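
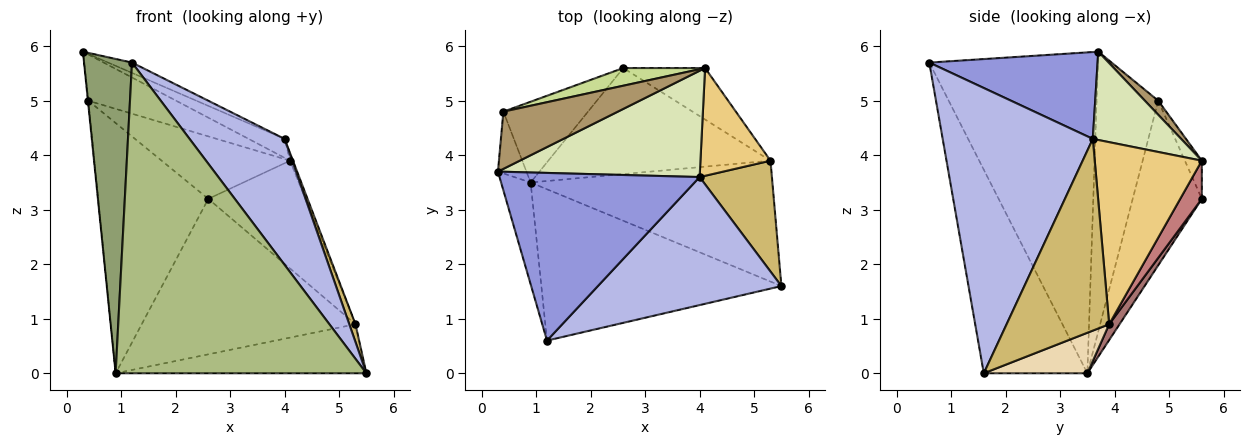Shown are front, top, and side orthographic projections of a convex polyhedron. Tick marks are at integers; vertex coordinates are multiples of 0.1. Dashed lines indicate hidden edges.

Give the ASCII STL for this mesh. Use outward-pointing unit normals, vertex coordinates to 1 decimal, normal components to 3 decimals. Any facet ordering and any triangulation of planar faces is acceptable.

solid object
 facet normal -0.995 0.007 -0.101
  outer loop
   vertex 0.4 4.8 5.0
   vertex 0.9 3.5 0.0
   vertex 0.3 3.7 5.9
  endloop
 endfacet
 facet normal -0.513 0.817 -0.264
  outer loop
   vertex 0.4 4.8 5.0
   vertex 2.6 5.6 3.2
   vertex 0.9 3.5 0.0
  endloop
 endfacet
 facet normal 0.398 0.056 0.916
  outer loop
   vertex 1.2 0.6 5.7
   vertex 4.0 3.6 4.3
   vertex 0.3 3.7 5.9
  endloop
 endfacet
 facet normal 0.742 -0.470 0.478
  outer loop
   vertex 1.2 0.6 5.7
   vertex 5.5 1.6 0.0
   vertex 4.0 3.6 4.3
  endloop
 endfacet
 facet normal -0.958 -0.272 -0.088
  outer loop
   vertex 1.2 0.6 5.7
   vertex 0.3 3.7 5.9
   vertex 0.9 3.5 0.0
  endloop
 endfacet
 facet normal -0.348 -0.843 -0.410
  outer loop
   vertex 1.2 0.6 5.7
   vertex 0.9 3.5 0.0
   vertex 5.5 1.6 0.0
  endloop
 endfacet
 facet normal -0.126 0.955 0.270
  outer loop
   vertex 4.1 5.6 3.9
   vertex 2.6 5.6 3.2
   vertex 0.4 4.8 5.0
  endloop
 endfacet
 facet normal 0.395 0.161 0.904
  outer loop
   vertex 4.1 5.6 3.9
   vertex 0.3 3.7 5.9
   vertex 4.0 3.6 4.3
  endloop
 endfacet
 facet normal 0.095 0.625 0.775
  outer loop
   vertex 4.1 5.6 3.9
   vertex 0.4 4.8 5.0
   vertex 0.3 3.7 5.9
  endloop
 endfacet
 facet normal 0.934 -0.057 0.352
  outer loop
   vertex 5.3 3.9 0.9
   vertex 4.0 3.6 4.3
   vertex 5.5 1.6 0.0
  endloop
 endfacet
 facet normal 0.933 0.025 0.359
  outer loop
   vertex 5.3 3.9 0.9
   vertex 4.1 5.6 3.9
   vertex 4.0 3.6 4.3
  endloop
 endfacet
 facet normal 0.153 0.372 -0.916
  outer loop
   vertex 5.3 3.9 0.9
   vertex 5.5 1.6 0.0
   vertex 0.9 3.5 0.0
  endloop
 endfacet
 facet normal 0.040 0.825 -0.563
  outer loop
   vertex 5.3 3.9 0.9
   vertex 0.9 3.5 0.0
   vertex 2.6 5.6 3.2
  endloop
 endfacet
 facet normal 0.197 0.885 -0.422
  outer loop
   vertex 5.3 3.9 0.9
   vertex 2.6 5.6 3.2
   vertex 4.1 5.6 3.9
  endloop
 endfacet
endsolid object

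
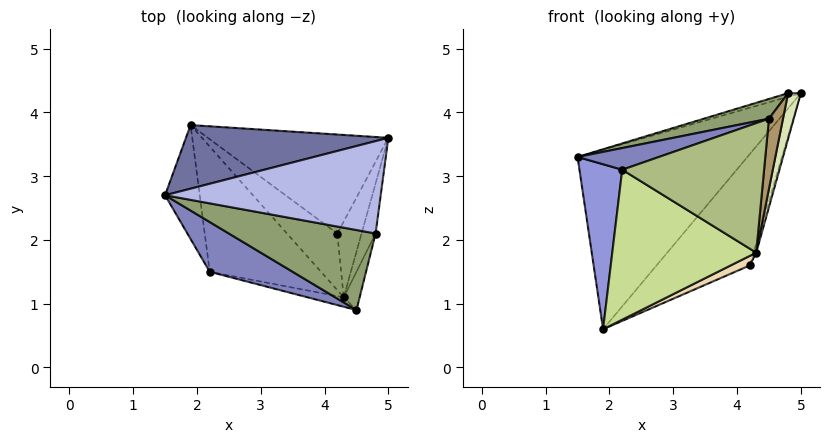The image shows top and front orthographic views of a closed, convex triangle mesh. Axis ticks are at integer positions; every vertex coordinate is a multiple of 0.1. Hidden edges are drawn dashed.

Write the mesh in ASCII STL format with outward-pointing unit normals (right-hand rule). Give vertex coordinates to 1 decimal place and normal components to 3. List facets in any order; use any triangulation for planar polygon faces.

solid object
 facet normal -0.320 0.893 0.316
  outer loop
   vertex 1.9 3.8 0.6
   vertex 1.5 2.7 3.3
   vertex 5.0 3.6 4.3
  endloop
 endfacet
 facet normal -0.390 -0.368 0.844
  outer loop
   vertex 2.2 1.5 3.1
   vertex 4.5 0.9 3.9
   vertex 1.5 2.7 3.3
  endloop
 endfacet
 facet normal -0.844 -0.441 -0.305
  outer loop
   vertex 2.2 1.5 3.1
   vertex 1.5 2.7 3.3
   vertex 1.9 3.8 0.6
  endloop
 endfacet
 facet normal -0.283 0.038 0.958
  outer loop
   vertex 4.8 2.1 4.3
   vertex 5.0 3.6 4.3
   vertex 1.5 2.7 3.3
  endloop
 endfacet
 facet normal -0.320 -0.227 0.920
  outer loop
   vertex 4.8 2.1 4.3
   vertex 1.5 2.7 3.3
   vertex 4.5 0.9 3.9
  endloop
 endfacet
 facet normal -0.229 -0.971 -0.071
  outer loop
   vertex 4.3 1.1 1.8
   vertex 4.5 0.9 3.9
   vertex 2.2 1.5 3.1
  endloop
 endfacet
 facet normal -0.477 -0.675 -0.563
  outer loop
   vertex 4.3 1.1 1.8
   vertex 2.2 1.5 3.1
   vertex 1.9 3.8 0.6
  endloop
 endfacet
 facet normal 0.981 -0.131 -0.144
  outer loop
   vertex 4.3 1.1 1.8
   vertex 5.0 3.6 4.3
   vertex 4.8 2.1 4.3
  endloop
 endfacet
 facet normal 0.972 -0.206 -0.112
  outer loop
   vertex 4.3 1.1 1.8
   vertex 4.8 2.1 4.3
   vertex 4.5 0.9 3.9
  endloop
 endfacet
 facet normal 0.644 0.572 -0.508
  outer loop
   vertex 4.2 2.1 1.6
   vertex 1.9 3.8 0.6
   vertex 5.0 3.6 4.3
  endloop
 endfacet
 facet normal 0.953 0.035 -0.302
  outer loop
   vertex 4.2 2.1 1.6
   vertex 5.0 3.6 4.3
   vertex 4.3 1.1 1.8
  endloop
 endfacet
 facet normal 0.292 -0.159 -0.943
  outer loop
   vertex 4.2 2.1 1.6
   vertex 4.3 1.1 1.8
   vertex 1.9 3.8 0.6
  endloop
 endfacet
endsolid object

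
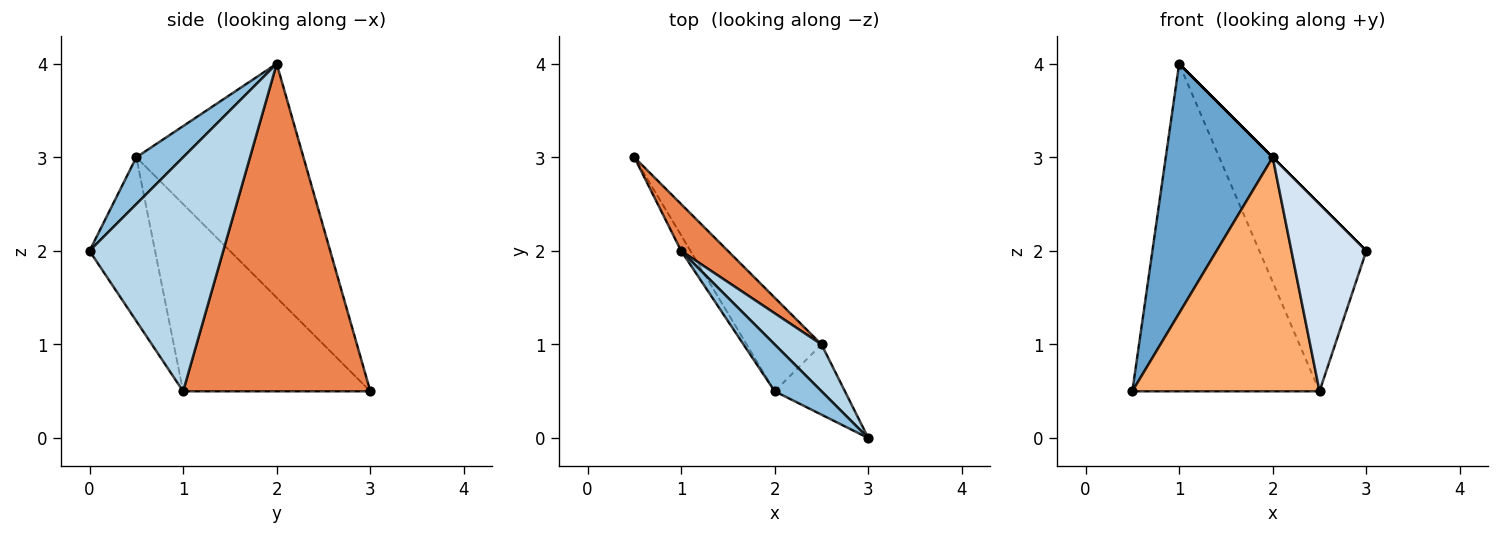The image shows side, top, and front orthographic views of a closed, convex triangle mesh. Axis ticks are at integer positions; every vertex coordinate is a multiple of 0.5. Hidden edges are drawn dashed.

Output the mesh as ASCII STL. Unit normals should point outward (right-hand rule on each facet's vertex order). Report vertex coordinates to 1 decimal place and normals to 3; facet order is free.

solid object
 facet normal -0.842 -0.539 -0.034
  outer loop
   vertex 2.0 0.5 3.0
   vertex 1.0 2.0 4.0
   vertex 0.5 3.0 0.5
  endloop
 endfacet
 facet normal 0.707 0.000 0.707
  outer loop
   vertex 2.0 0.5 3.0
   vertex 3.0 0.0 2.0
   vertex 1.0 2.0 4.0
  endloop
 endfacet
 facet normal 0.772 0.617 0.154
  outer loop
   vertex 2.5 1.0 0.5
   vertex 1.0 2.0 4.0
   vertex 3.0 0.0 2.0
  endloop
 endfacet
 facet normal -0.634 -0.724 -0.272
  outer loop
   vertex 2.5 1.0 0.5
   vertex 3.0 0.0 2.0
   vertex 2.0 0.5 3.0
  endloop
 endfacet
 facet normal 0.704 0.704 0.101
  outer loop
   vertex 2.5 1.0 0.5
   vertex 0.5 3.0 0.5
   vertex 1.0 2.0 4.0
  endloop
 endfacet
 facet normal -0.680 -0.680 -0.272
  outer loop
   vertex 2.5 1.0 0.5
   vertex 2.0 0.5 3.0
   vertex 0.5 3.0 0.5
  endloop
 endfacet
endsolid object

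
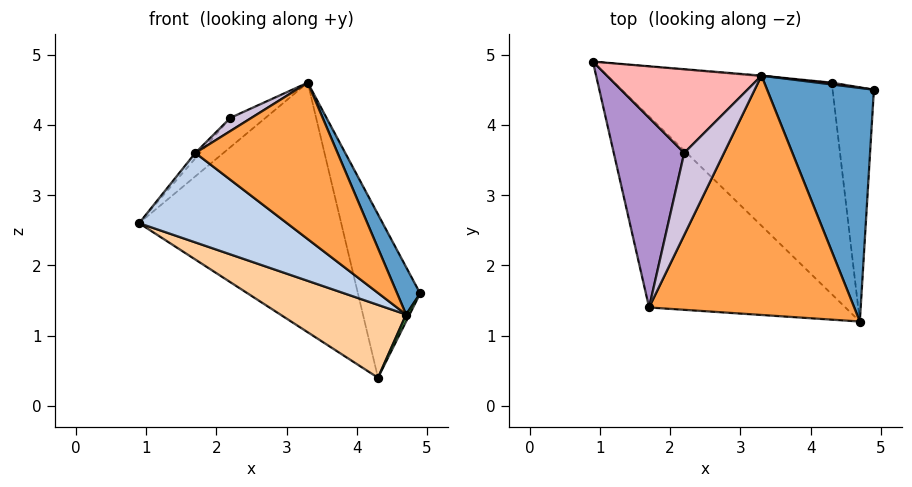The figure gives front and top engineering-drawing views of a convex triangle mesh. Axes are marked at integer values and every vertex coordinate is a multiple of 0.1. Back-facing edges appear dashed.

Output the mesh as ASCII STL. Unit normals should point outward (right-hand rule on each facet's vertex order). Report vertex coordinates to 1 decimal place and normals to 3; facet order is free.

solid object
 facet normal 0.876 -0.096 0.473
  outer loop
   vertex 3.3 4.7 4.6
   vertex 4.7 1.2 1.3
   vertex 4.9 4.5 1.6
  endloop
 endfacet
 facet normal -0.586 -0.344 -0.734
  outer loop
   vertex 1.7 1.4 3.6
   vertex 0.9 4.9 2.6
   vertex 4.7 1.2 1.3
  endloop
 endfacet
 facet normal 0.518 -0.468 0.716
  outer loop
   vertex 1.7 1.4 3.6
   vertex 4.7 1.2 1.3
   vertex 3.3 4.7 4.6
  endloop
 endfacet
 facet normal -0.539 -0.274 -0.796
  outer loop
   vertex 4.3 4.6 0.4
   vertex 4.7 1.2 1.3
   vertex 0.9 4.9 2.6
  endloop
 endfacet
 facet normal 0.894 -0.013 -0.448
  outer loop
   vertex 4.3 4.6 0.4
   vertex 4.9 4.5 1.6
   vertex 4.7 1.2 1.3
  endloop
 endfacet
 facet normal 0.086 0.996 -0.003
  outer loop
   vertex 4.3 4.6 0.4
   vertex 0.9 4.9 2.6
   vertex 3.3 4.7 4.6
  endloop
 endfacet
 facet normal 0.144 0.990 0.011
  outer loop
   vertex 4.3 4.6 0.4
   vertex 3.3 4.7 4.6
   vertex 4.9 4.5 1.6
  endloop
 endfacet
 facet normal -0.605 0.263 0.752
  outer loop
   vertex 2.2 3.6 4.1
   vertex 3.3 4.7 4.6
   vertex 0.9 4.9 2.6
  endloop
 endfacet
 facet normal -0.747 0.019 0.664
  outer loop
   vertex 2.2 3.6 4.1
   vertex 0.9 4.9 2.6
   vertex 1.7 1.4 3.6
  endloop
 endfacet
 facet normal -0.279 -0.152 0.948
  outer loop
   vertex 2.2 3.6 4.1
   vertex 1.7 1.4 3.6
   vertex 3.3 4.7 4.6
  endloop
 endfacet
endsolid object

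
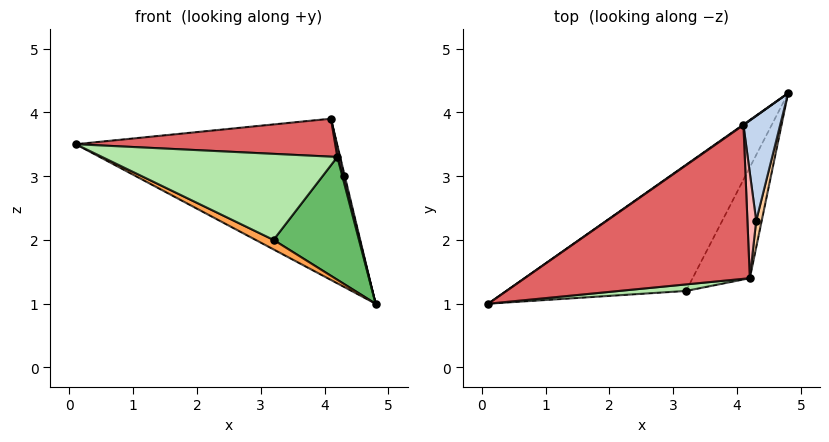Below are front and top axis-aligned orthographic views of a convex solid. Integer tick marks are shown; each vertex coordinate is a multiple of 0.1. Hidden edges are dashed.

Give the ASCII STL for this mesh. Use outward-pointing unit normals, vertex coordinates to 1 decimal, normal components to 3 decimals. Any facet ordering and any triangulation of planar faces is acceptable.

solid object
 facet normal -0.574 0.819 0.003
  outer loop
   vertex 4.1 3.8 3.9
   vertex 4.8 4.3 1.0
   vertex 0.1 1.0 3.5
  endloop
 endfacet
 facet normal 0.972 -0.010 0.233
  outer loop
   vertex 4.3 2.3 3.0
   vertex 4.8 4.3 1.0
   vertex 4.1 3.8 3.9
  endloop
 endfacet
 facet normal -0.431 -0.068 -0.900
  outer loop
   vertex 3.2 1.2 2.0
   vertex 0.1 1.0 3.5
   vertex 4.8 4.3 1.0
  endloop
 endfacet
 facet normal 0.978 -0.041 0.204
  outer loop
   vertex 4.2 1.4 3.3
   vertex 4.8 4.3 1.0
   vertex 4.3 2.3 3.0
  endloop
 endfacet
 facet normal 0.714 -0.520 -0.469
  outer loop
   vertex 4.2 1.4 3.3
   vertex 3.2 1.2 2.0
   vertex 4.8 4.3 1.0
  endloop
 endfacet
 facet normal 0.100 -0.992 0.075
  outer loop
   vertex 4.2 1.4 3.3
   vertex 0.1 1.0 3.5
   vertex 3.2 1.2 2.0
  endloop
 endfacet
 facet normal 0.071 -0.239 0.968
  outer loop
   vertex 4.2 1.4 3.3
   vertex 4.1 3.8 3.9
   vertex 0.1 1.0 3.5
  endloop
 endfacet
 facet normal 0.967 -0.023 0.253
  outer loop
   vertex 4.2 1.4 3.3
   vertex 4.3 2.3 3.0
   vertex 4.1 3.8 3.9
  endloop
 endfacet
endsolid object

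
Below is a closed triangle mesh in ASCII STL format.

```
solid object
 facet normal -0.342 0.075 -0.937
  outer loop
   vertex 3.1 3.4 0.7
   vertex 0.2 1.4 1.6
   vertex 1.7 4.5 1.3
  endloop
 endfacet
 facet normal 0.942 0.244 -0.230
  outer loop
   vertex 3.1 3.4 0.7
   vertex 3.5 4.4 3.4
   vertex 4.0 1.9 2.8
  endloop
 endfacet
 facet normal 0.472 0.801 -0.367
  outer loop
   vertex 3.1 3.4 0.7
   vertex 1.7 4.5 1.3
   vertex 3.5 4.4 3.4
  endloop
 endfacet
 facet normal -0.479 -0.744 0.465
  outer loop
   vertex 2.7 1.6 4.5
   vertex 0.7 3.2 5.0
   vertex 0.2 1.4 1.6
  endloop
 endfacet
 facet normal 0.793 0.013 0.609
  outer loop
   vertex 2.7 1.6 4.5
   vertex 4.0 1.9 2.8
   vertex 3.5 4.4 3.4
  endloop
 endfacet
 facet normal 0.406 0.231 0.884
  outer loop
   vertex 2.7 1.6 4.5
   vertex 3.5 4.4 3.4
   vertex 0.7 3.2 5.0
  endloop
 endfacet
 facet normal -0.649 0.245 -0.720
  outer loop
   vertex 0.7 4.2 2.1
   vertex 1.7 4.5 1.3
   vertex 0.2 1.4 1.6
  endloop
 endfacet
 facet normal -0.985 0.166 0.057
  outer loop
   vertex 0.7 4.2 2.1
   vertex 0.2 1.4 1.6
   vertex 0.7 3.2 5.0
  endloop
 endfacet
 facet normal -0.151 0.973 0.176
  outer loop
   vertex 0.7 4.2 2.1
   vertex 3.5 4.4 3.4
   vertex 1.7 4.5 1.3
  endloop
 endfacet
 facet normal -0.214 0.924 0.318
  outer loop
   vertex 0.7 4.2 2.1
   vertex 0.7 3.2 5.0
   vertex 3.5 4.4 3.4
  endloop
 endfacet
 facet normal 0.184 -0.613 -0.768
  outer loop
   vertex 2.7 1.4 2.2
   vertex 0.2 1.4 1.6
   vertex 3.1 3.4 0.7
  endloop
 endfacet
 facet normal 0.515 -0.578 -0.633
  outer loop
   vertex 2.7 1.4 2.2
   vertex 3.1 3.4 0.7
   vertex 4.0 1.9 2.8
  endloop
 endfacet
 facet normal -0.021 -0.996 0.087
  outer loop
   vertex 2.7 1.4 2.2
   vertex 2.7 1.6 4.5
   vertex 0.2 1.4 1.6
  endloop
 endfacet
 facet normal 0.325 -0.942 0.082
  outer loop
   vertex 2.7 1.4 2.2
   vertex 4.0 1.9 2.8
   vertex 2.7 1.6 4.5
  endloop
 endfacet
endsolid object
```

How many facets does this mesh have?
14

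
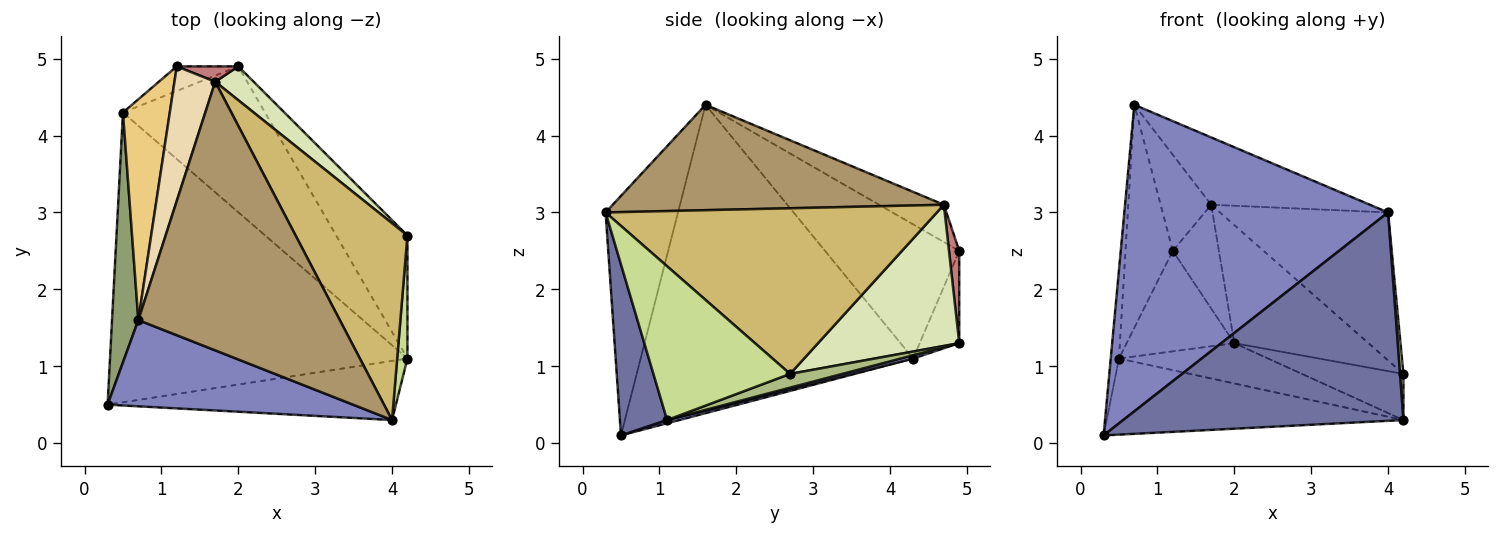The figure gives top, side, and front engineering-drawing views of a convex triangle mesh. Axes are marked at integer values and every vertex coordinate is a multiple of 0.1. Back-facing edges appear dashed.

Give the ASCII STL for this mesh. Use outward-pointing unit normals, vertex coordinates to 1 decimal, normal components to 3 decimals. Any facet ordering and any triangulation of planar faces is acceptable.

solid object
 facet normal 0.160 -0.950 -0.270
  outer loop
   vertex 4.0 0.3 3.0
   vertex 0.3 0.5 0.1
   vertex 4.2 1.1 0.3
  endloop
 endfacet
 facet normal -0.256 -0.931 0.262
  outer loop
   vertex 4.0 0.3 3.0
   vertex 0.7 1.6 4.4
   vertex 0.3 0.5 0.1
  endloop
 endfacet
 facet normal 0.011 0.254 -0.967
  outer loop
   vertex 0.5 4.3 1.1
   vertex 4.2 1.1 0.3
   vertex 0.3 0.5 0.1
  endloop
 endfacet
 facet normal 0.022 0.266 -0.964
  outer loop
   vertex 0.5 4.3 1.1
   vertex 2.0 4.9 1.3
   vertex 4.2 1.1 0.3
  endloop
 endfacet
 facet normal -0.996 0.030 0.085
  outer loop
   vertex 0.5 4.3 1.1
   vertex 0.3 0.5 0.1
   vertex 0.7 1.6 4.4
  endloop
 endfacet
 facet normal 0.178 0.346 -0.921
  outer loop
   vertex 4.2 2.7 0.9
   vertex 4.2 1.1 0.3
   vertex 2.0 4.9 1.3
  endloop
 endfacet
 facet normal 0.997 -0.025 0.066
  outer loop
   vertex 4.2 2.7 0.9
   vertex 4.0 0.3 3.0
   vertex 4.2 1.1 0.3
  endloop
 endfacet
 facet normal 0.711 0.676 0.194
  outer loop
   vertex 1.7 4.7 3.1
   vertex 4.2 2.7 0.9
   vertex 2.0 4.9 1.3
  endloop
 endfacet
 facet normal 0.452 0.217 0.865
  outer loop
   vertex 1.7 4.7 3.1
   vertex 0.7 1.6 4.4
   vertex 4.0 0.3 3.0
  endloop
 endfacet
 facet normal 0.764 0.388 0.516
  outer loop
   vertex 1.7 4.7 3.1
   vertex 4.0 0.3 3.0
   vertex 4.2 2.7 0.9
  endloop
 endfacet
 facet normal -0.896 0.316 0.313
  outer loop
   vertex 1.2 4.9 2.5
   vertex 0.5 4.3 1.1
   vertex 0.7 1.6 4.4
  endloop
 endfacet
 facet normal -0.597 0.466 0.653
  outer loop
   vertex 1.2 4.9 2.5
   vertex 0.7 1.6 4.4
   vertex 1.7 4.7 3.1
  endloop
 endfacet
 facet normal -0.336 0.915 -0.224
  outer loop
   vertex 1.2 4.9 2.5
   vertex 2.0 4.9 1.3
   vertex 0.5 4.3 1.1
  endloop
 endfacet
 facet normal 0.215 0.966 0.143
  outer loop
   vertex 1.2 4.9 2.5
   vertex 1.7 4.7 3.1
   vertex 2.0 4.9 1.3
  endloop
 endfacet
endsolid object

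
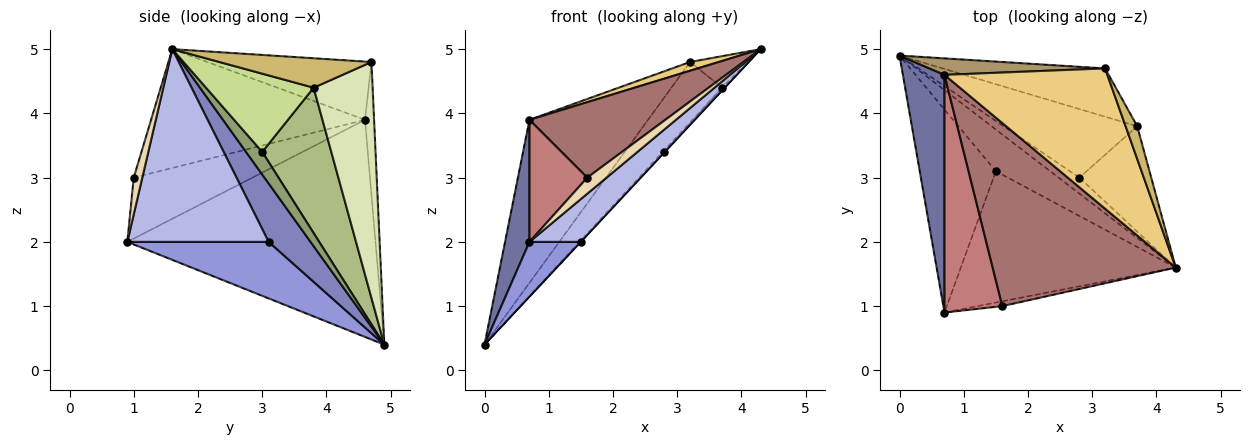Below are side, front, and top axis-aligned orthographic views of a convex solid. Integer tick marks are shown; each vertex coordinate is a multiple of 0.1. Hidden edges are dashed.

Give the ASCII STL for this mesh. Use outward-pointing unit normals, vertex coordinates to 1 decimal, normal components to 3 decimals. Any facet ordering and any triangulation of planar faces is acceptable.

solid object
 facet normal -0.978 -0.096 0.187
  outer loop
   vertex 0.7 4.6 3.9
   vertex 0.0 4.9 0.4
   vertex 0.7 0.9 2.0
  endloop
 endfacet
 facet normal 0.732 0.005 -0.681
  outer loop
   vertex 1.5 3.1 2.0
   vertex 0.0 4.9 0.4
   vertex 4.3 1.6 5.0
  endloop
 endfacet
 facet normal 0.583 -0.212 -0.785
  outer loop
   vertex 1.5 3.1 2.0
   vertex 0.7 0.9 2.0
   vertex 0.0 4.9 0.4
  endloop
 endfacet
 facet normal 0.649 -0.236 -0.723
  outer loop
   vertex 1.5 3.1 2.0
   vertex 4.3 1.6 5.0
   vertex 0.7 0.9 2.0
  endloop
 endfacet
 facet normal 0.735 0.013 -0.678
  outer loop
   vertex 2.8 3.0 3.4
   vertex 4.3 1.6 5.0
   vertex 0.0 4.9 0.4
  endloop
 endfacet
 facet normal 0.736 0.017 -0.676
  outer loop
   vertex 2.8 3.0 3.4
   vertex 0.0 4.9 0.4
   vertex 3.7 3.8 4.4
  endloop
 endfacet
 facet normal 0.737 0.016 -0.676
  outer loop
   vertex 2.8 3.0 3.4
   vertex 3.7 3.8 4.4
   vertex 4.3 1.6 5.0
  endloop
 endfacet
 facet normal 0.672 0.579 -0.462
  outer loop
   vertex 3.2 4.7 4.8
   vertex 3.7 3.8 4.4
   vertex 0.0 4.9 0.4
  endloop
 endfacet
 facet normal -0.076 0.992 0.100
  outer loop
   vertex 3.2 4.7 4.8
   vertex 0.0 4.9 0.4
   vertex 0.7 4.6 3.9
  endloop
 endfacet
 facet normal 0.877 0.334 0.346
  outer loop
   vertex 3.2 4.7 4.8
   vertex 4.3 1.6 5.0
   vertex 3.7 3.8 4.4
  endloop
 endfacet
 facet normal -0.336 -0.059 0.940
  outer loop
   vertex 3.2 4.7 4.8
   vertex 0.7 4.6 3.9
   vertex 4.3 1.6 5.0
  endloop
 endfacet
 facet normal 0.392 -0.881 -0.264
  outer loop
   vertex 1.6 1.0 3.0
   vertex 0.7 0.9 2.0
   vertex 4.3 1.6 5.0
  endloop
 endfacet
 facet normal -0.515 -0.327 0.793
  outer loop
   vertex 1.6 1.0 3.0
   vertex 4.3 1.6 5.0
   vertex 0.7 4.6 3.9
  endloop
 endfacet
 facet normal -0.684 -0.333 0.649
  outer loop
   vertex 1.6 1.0 3.0
   vertex 0.7 4.6 3.9
   vertex 0.7 0.9 2.0
  endloop
 endfacet
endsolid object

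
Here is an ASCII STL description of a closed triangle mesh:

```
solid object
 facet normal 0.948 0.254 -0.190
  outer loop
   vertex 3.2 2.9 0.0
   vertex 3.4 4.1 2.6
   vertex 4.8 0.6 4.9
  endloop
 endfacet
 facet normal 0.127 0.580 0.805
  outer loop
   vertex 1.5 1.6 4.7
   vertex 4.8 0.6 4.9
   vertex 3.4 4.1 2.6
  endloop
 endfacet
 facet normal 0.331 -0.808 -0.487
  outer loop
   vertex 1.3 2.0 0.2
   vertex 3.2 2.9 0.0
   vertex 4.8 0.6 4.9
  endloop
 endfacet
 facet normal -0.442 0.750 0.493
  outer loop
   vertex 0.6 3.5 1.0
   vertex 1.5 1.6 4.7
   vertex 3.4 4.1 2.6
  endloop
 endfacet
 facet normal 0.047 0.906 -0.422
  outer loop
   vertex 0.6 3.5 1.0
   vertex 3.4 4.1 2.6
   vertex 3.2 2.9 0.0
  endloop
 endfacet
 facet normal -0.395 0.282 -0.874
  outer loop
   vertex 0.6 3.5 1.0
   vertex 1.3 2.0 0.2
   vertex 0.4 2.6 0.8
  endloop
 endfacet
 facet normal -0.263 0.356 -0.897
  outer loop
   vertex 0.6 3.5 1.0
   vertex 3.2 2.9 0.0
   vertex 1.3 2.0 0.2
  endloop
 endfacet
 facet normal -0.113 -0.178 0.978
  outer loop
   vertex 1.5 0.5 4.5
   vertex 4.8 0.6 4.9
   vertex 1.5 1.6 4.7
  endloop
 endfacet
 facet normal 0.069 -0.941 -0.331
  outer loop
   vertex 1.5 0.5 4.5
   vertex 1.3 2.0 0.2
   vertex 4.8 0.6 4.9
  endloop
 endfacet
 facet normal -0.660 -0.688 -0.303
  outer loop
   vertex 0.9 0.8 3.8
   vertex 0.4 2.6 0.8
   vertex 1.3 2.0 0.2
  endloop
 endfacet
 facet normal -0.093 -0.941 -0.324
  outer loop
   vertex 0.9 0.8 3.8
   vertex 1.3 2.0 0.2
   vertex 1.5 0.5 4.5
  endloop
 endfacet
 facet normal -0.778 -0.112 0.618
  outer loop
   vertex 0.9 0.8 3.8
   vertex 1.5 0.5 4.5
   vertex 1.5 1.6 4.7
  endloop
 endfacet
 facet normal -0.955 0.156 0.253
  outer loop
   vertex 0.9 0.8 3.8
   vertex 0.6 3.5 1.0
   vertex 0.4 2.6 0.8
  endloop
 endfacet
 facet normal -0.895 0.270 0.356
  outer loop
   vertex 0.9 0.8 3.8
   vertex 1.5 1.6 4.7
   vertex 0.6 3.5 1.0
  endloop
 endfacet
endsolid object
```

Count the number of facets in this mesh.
14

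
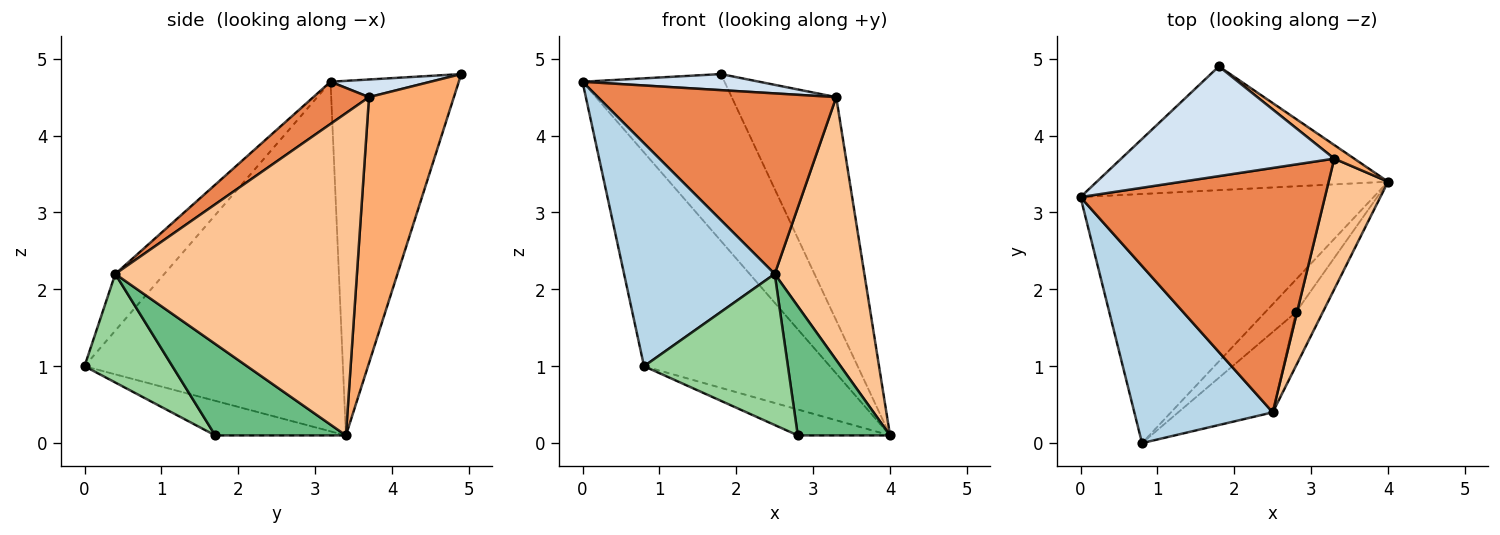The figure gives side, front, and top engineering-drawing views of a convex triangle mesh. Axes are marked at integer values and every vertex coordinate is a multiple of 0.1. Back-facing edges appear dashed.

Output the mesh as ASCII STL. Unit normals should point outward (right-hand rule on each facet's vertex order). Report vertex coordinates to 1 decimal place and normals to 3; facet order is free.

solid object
 facet normal -0.671 0.483 -0.563
  outer loop
   vertex 0.8 0.0 1.0
   vertex 0.0 3.2 4.7
   vertex 4.0 3.4 0.1
  endloop
 endfacet
 facet normal -0.587 0.650 -0.482
  outer loop
   vertex 1.8 4.9 4.8
   vertex 4.0 3.4 0.1
   vertex 0.0 3.2 4.7
  endloop
 endfacet
 facet normal -0.247 -0.759 0.603
  outer loop
   vertex 2.5 0.4 2.2
   vertex 0.0 3.2 4.7
   vertex 0.8 0.0 1.0
  endloop
 endfacet
 facet normal 0.082 -0.144 0.986
  outer loop
   vertex 3.3 3.7 4.5
   vertex 1.8 4.9 4.8
   vertex 0.0 3.2 4.7
  endloop
 endfacet
 facet normal 0.137 -0.589 0.797
  outer loop
   vertex 3.3 3.7 4.5
   vertex 0.0 3.2 4.7
   vertex 2.5 0.4 2.2
  endloop
 endfacet
 facet normal 0.630 0.775 0.047
  outer loop
   vertex 3.3 3.7 4.5
   vertex 4.0 3.4 0.1
   vertex 1.8 4.9 4.8
  endloop
 endfacet
 facet normal 0.924 -0.343 0.170
  outer loop
   vertex 3.3 3.7 4.5
   vertex 2.5 0.4 2.2
   vertex 4.0 3.4 0.1
  endloop
 endfacet
 facet normal -0.661 0.467 -0.588
  outer loop
   vertex 2.8 1.7 0.1
   vertex 0.8 0.0 1.0
   vertex 4.0 3.4 0.1
  endloop
 endfacet
 facet normal 0.794 -0.561 -0.234
  outer loop
   vertex 2.8 1.7 0.1
   vertex 4.0 3.4 0.1
   vertex 2.5 0.4 2.2
  endloop
 endfacet
 facet normal 0.475 -0.777 -0.413
  outer loop
   vertex 2.8 1.7 0.1
   vertex 2.5 0.4 2.2
   vertex 0.8 0.0 1.0
  endloop
 endfacet
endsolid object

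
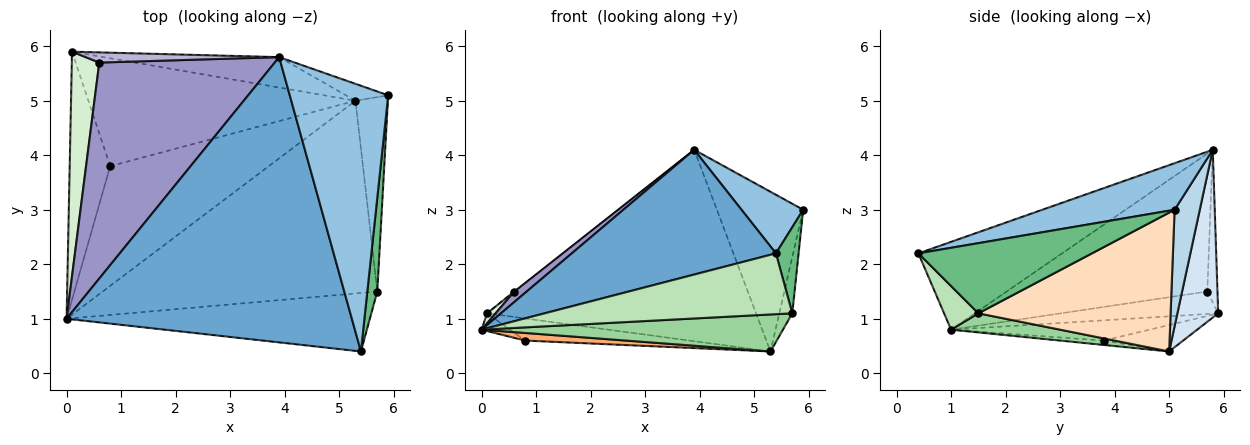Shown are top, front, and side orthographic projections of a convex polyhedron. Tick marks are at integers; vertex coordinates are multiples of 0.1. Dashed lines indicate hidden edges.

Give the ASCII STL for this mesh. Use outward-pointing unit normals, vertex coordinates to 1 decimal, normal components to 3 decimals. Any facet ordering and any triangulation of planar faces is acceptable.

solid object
 facet normal -0.271 -0.386 0.882
  outer loop
   vertex 3.9 5.8 4.1
   vertex 0.0 1.0 0.8
   vertex 5.4 0.4 2.2
  endloop
 endfacet
 facet normal 0.419 -0.196 0.887
  outer loop
   vertex 3.9 5.8 4.1
   vertex 5.4 0.4 2.2
   vertex 5.9 5.1 3.0
  endloop
 endfacet
 facet normal 0.279 0.955 -0.101
  outer loop
   vertex 3.9 5.8 4.1
   vertex 5.9 5.1 3.0
   vertex 5.3 5.0 0.4
  endloop
 endfacet
 facet normal 0.148 0.977 -0.155
  outer loop
   vertex 3.9 5.8 4.1
   vertex 5.3 5.0 0.4
   vertex 0.1 5.9 1.1
  endloop
 endfacet
 facet normal -0.446 0.064 -0.893
  outer loop
   vertex 0.8 3.8 0.6
   vertex 0.0 1.0 0.8
   vertex 0.1 5.9 1.1
  endloop
 endfacet
 facet normal -0.027 -0.063 -0.998
  outer loop
   vertex 0.8 3.8 0.6
   vertex 5.3 5.0 0.4
   vertex 0.0 1.0 0.8
  endloop
 endfacet
 facet normal -0.097 0.200 -0.975
  outer loop
   vertex 0.8 3.8 0.6
   vertex 0.1 5.9 1.1
   vertex 5.3 5.0 0.4
  endloop
 endfacet
 facet normal 0.972 0.066 -0.227
  outer loop
   vertex 5.7 1.5 1.1
   vertex 5.3 5.0 0.4
   vertex 5.9 5.1 3.0
  endloop
 endfacet
 facet normal 0.982 -0.128 0.140
  outer loop
   vertex 5.7 1.5 1.1
   vertex 5.9 5.1 3.0
   vertex 5.4 0.4 2.2
  endloop
 endfacet
 facet normal 0.068 -0.188 -0.980
  outer loop
   vertex 5.7 1.5 1.1
   vertex 0.0 1.0 0.8
   vertex 5.3 5.0 0.4
  endloop
 endfacet
 facet normal 0.099 -0.717 -0.690
  outer loop
   vertex 5.7 1.5 1.1
   vertex 5.4 0.4 2.2
   vertex 0.0 1.0 0.8
  endloop
 endfacet
 facet normal -0.633 -0.034 0.774
  outer loop
   vertex 0.6 5.7 1.5
   vertex 0.1 5.9 1.1
   vertex 0.0 1.0 0.8
  endloop
 endfacet
 facet normal -0.618 -0.038 0.785
  outer loop
   vertex 0.6 5.7 1.5
   vertex 0.0 1.0 0.8
   vertex 3.9 5.8 4.1
  endloop
 endfacet
 facet normal -0.619 0.022 0.785
  outer loop
   vertex 0.6 5.7 1.5
   vertex 3.9 5.8 4.1
   vertex 0.1 5.9 1.1
  endloop
 endfacet
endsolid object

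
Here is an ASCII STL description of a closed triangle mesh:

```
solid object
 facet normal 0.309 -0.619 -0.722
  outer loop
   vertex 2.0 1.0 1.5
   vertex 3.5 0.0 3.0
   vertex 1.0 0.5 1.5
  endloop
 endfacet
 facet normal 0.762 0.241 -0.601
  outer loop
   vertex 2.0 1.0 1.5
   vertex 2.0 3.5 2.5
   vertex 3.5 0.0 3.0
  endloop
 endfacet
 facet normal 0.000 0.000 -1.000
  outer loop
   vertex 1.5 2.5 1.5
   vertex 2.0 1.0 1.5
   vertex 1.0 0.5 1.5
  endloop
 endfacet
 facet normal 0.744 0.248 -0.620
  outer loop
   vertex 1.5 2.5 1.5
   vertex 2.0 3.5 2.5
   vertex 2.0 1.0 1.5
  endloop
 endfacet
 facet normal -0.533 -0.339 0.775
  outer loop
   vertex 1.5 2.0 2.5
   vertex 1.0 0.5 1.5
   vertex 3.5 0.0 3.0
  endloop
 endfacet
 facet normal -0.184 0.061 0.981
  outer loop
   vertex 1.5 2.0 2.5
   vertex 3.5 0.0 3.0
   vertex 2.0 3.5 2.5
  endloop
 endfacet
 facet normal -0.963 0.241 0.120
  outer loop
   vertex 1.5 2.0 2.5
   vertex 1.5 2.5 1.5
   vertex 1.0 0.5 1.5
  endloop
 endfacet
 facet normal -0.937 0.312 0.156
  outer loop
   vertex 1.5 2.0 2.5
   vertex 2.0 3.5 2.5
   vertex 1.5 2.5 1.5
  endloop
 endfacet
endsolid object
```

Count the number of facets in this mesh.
8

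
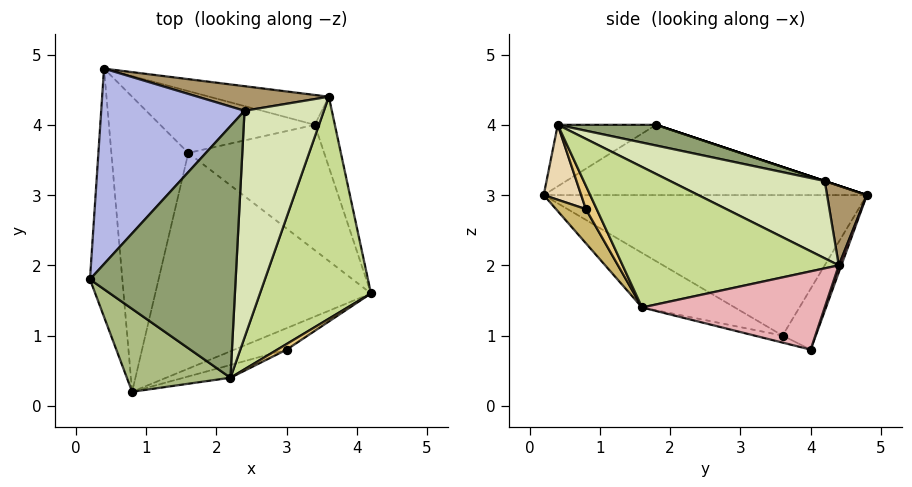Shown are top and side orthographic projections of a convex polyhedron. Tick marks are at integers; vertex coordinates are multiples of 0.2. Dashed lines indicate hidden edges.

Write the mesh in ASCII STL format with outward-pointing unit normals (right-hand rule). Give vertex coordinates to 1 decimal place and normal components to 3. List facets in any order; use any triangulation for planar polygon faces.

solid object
 facet normal -0.905 -0.079 -0.417
  outer loop
   vertex 0.8 0.2 3.0
   vertex 0.2 1.8 4.0
   vertex 0.4 4.8 3.0
  endloop
 endfacet
 facet normal -0.218 -0.456 -0.863
  outer loop
   vertex 1.6 3.6 1.0
   vertex 4.2 1.6 1.4
   vertex 0.8 0.2 3.0
  endloop
 endfacet
 facet normal -0.874 -0.076 -0.479
  outer loop
   vertex 1.6 3.6 1.0
   vertex 0.8 0.2 3.0
   vertex 0.4 4.8 3.0
  endloop
 endfacet
 facet normal 0.000 0.316 0.949
  outer loop
   vertex 2.4 4.2 3.2
   vertex 0.4 4.8 3.0
   vertex 0.2 1.8 4.0
  endloop
 endfacet
 facet normal 0.138 0.197 0.971
  outer loop
   vertex 2.2 0.4 4.0
   vertex 2.4 4.2 3.2
   vertex 0.2 1.8 4.0
  endloop
 endfacet
 facet normal -0.412 -0.589 0.695
  outer loop
   vertex 2.2 0.4 4.0
   vertex 0.2 1.8 4.0
   vertex 0.8 0.2 3.0
  endloop
 endfacet
 facet normal 0.784 0.035 0.620
  outer loop
   vertex 3.6 4.4 2.0
   vertex 2.2 0.4 4.0
   vertex 4.2 1.6 1.4
  endloop
 endfacet
 facet normal 0.693 0.113 0.712
  outer loop
   vertex 3.6 4.4 2.0
   vertex 2.4 4.2 3.2
   vertex 2.2 0.4 4.0
  endloop
 endfacet
 facet normal 0.231 0.896 0.380
  outer loop
   vertex 3.6 4.4 2.0
   vertex 0.4 4.8 3.0
   vertex 2.4 4.2 3.2
  endloop
 endfacet
 facet normal 0.219 -0.916 -0.335
  outer loop
   vertex 3.0 0.8 2.8
   vertex 0.8 0.2 3.0
   vertex 4.2 1.6 1.4
  endloop
 endfacet
 facet normal 0.745 -0.596 0.298
  outer loop
   vertex 3.0 0.8 2.8
   vertex 4.2 1.6 1.4
   vertex 2.2 0.4 4.0
  endloop
 endfacet
 facet normal 0.247 -0.957 -0.154
  outer loop
   vertex 3.0 0.8 2.8
   vertex 2.2 0.4 4.0
   vertex 0.8 0.2 3.0
  endloop
 endfacet
 facet normal -0.236 0.764 -0.600
  outer loop
   vertex 3.4 4.0 0.8
   vertex 1.6 3.6 1.0
   vertex 0.4 4.8 3.0
  endloop
 endfacet
 facet normal 0.019 0.948 -0.319
  outer loop
   vertex 3.4 4.0 0.8
   vertex 0.4 4.8 3.0
   vertex 3.6 4.4 2.0
  endloop
 endfacet
 facet normal -0.050 -0.258 -0.965
  outer loop
   vertex 3.4 4.0 0.8
   vertex 4.2 1.6 1.4
   vertex 1.6 3.6 1.0
  endloop
 endfacet
 facet normal 0.937 0.252 -0.240
  outer loop
   vertex 3.4 4.0 0.8
   vertex 3.6 4.4 2.0
   vertex 4.2 1.6 1.4
  endloop
 endfacet
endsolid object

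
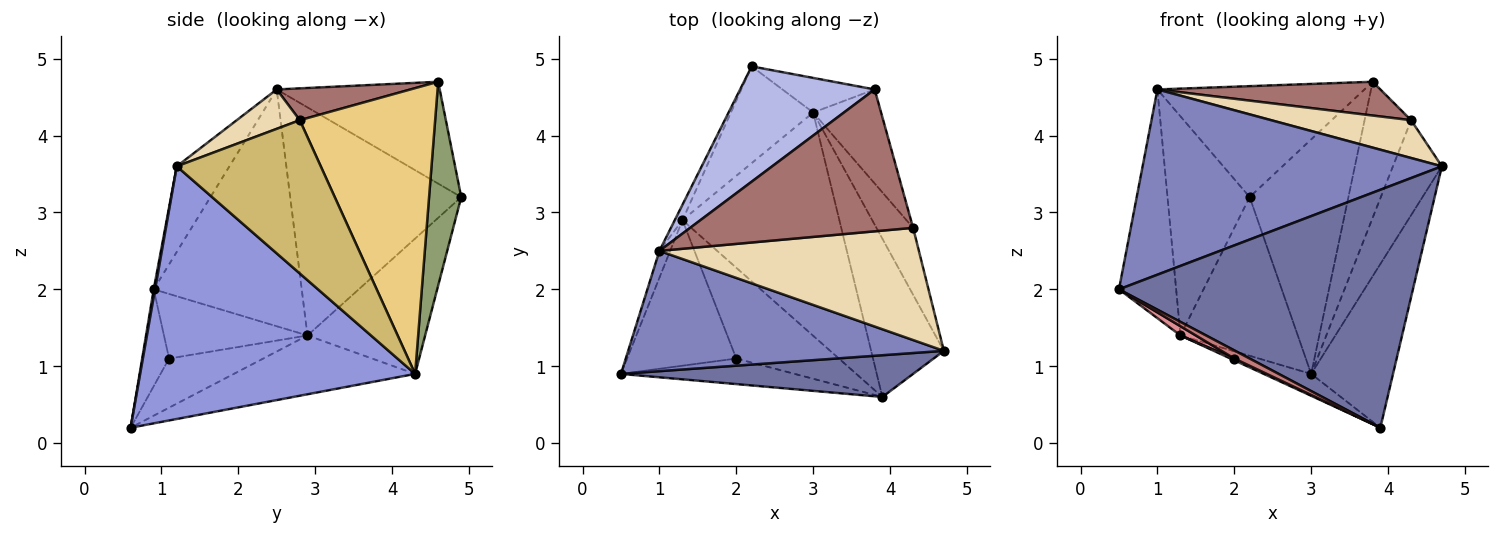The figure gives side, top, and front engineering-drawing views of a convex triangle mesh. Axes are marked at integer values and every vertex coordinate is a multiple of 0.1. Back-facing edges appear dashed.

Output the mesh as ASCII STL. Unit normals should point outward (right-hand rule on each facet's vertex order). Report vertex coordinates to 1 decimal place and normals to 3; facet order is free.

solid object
 facet normal 0.005 -0.985 0.173
  outer loop
   vertex 3.9 0.6 0.2
   vertex 4.7 1.2 3.6
   vertex 0.5 0.9 2.0
  endloop
 endfacet
 facet normal -0.146 -0.830 0.539
  outer loop
   vertex 1.0 2.5 4.6
   vertex 0.5 0.9 2.0
   vertex 4.7 1.2 3.6
  endloop
 endfacet
 facet normal 0.924 0.275 -0.266
  outer loop
   vertex 3.0 4.3 0.9
   vertex 4.7 1.2 3.6
   vertex 3.9 0.6 0.2
  endloop
 endfacet
 facet normal -0.479 0.609 0.633
  outer loop
   vertex 3.8 4.6 4.7
   vertex 2.2 4.9 3.2
   vertex 1.0 2.5 4.6
  endloop
 endfacet
 facet normal 0.307 0.942 -0.139
  outer loop
   vertex 3.8 4.6 4.7
   vertex 3.0 4.3 0.9
   vertex 2.2 4.9 3.2
  endloop
 endfacet
 facet normal -0.350 0.091 -0.932
  outer loop
   vertex 1.3 2.9 1.4
   vertex 3.0 4.3 0.9
   vertex 3.9 0.6 0.2
  endloop
 endfacet
 facet normal -0.650 0.649 -0.395
  outer loop
   vertex 1.3 2.9 1.4
   vertex 2.2 4.9 3.2
   vertex 3.0 4.3 0.9
  endloop
 endfacet
 facet normal -0.932 0.360 -0.042
  outer loop
   vertex 1.3 2.9 1.4
   vertex 0.5 0.9 2.0
   vertex 1.0 2.5 4.6
  endloop
 endfacet
 facet normal -0.901 0.433 -0.030
  outer loop
   vertex 1.3 2.9 1.4
   vertex 1.0 2.5 4.6
   vertex 2.2 4.9 3.2
  endloop
 endfacet
 facet normal 0.923 0.314 -0.221
  outer loop
   vertex 4.3 2.8 4.2
   vertex 4.7 1.2 3.6
   vertex 3.0 4.3 0.9
  endloop
 endfacet
 facet normal 0.923 0.317 -0.219
  outer loop
   vertex 4.3 2.8 4.2
   vertex 3.0 4.3 0.9
   vertex 3.8 4.6 4.7
  endloop
 endfacet
 facet normal 0.142 -0.316 0.938
  outer loop
   vertex 4.3 2.8 4.2
   vertex 1.0 2.5 4.6
   vertex 4.7 1.2 3.6
  endloop
 endfacet
 facet normal 0.138 -0.229 0.964
  outer loop
   vertex 4.3 2.8 4.2
   vertex 3.8 4.6 4.7
   vertex 1.0 2.5 4.6
  endloop
 endfacet
 facet normal -0.469 -0.268 -0.841
  outer loop
   vertex 2.0 1.1 1.1
   vertex 3.9 0.6 0.2
   vertex 0.5 0.9 2.0
  endloop
 endfacet
 facet normal -0.508 -0.054 -0.859
  outer loop
   vertex 2.0 1.1 1.1
   vertex 0.5 0.9 2.0
   vertex 1.3 2.9 1.4
  endloop
 endfacet
 facet normal -0.432 -0.018 -0.902
  outer loop
   vertex 2.0 1.1 1.1
   vertex 1.3 2.9 1.4
   vertex 3.9 0.6 0.2
  endloop
 endfacet
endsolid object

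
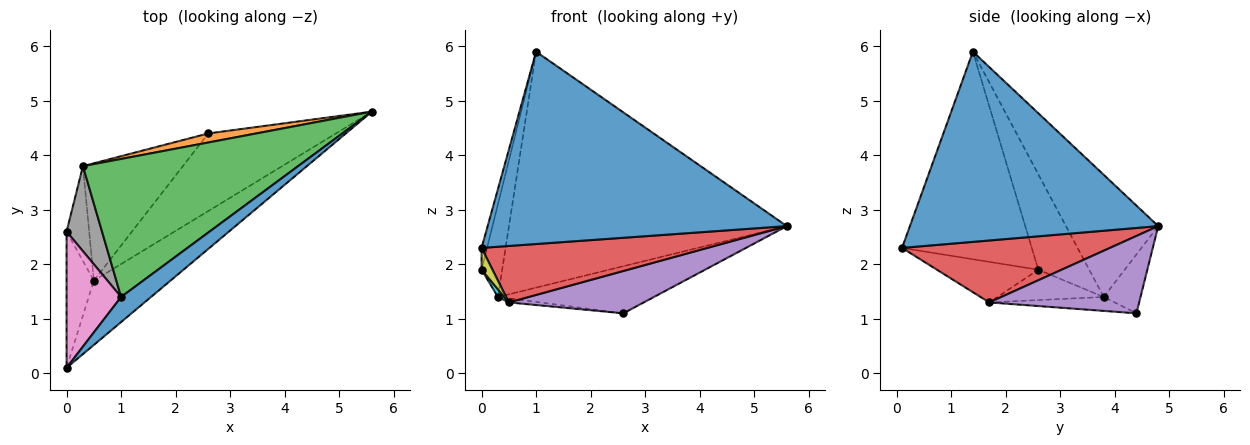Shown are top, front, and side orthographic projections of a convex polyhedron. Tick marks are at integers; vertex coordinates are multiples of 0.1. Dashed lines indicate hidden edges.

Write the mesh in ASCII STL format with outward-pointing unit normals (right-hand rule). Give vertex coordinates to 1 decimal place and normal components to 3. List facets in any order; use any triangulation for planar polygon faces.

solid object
 facet normal 0.635 -0.766 0.100
  outer loop
   vertex 1.0 1.4 5.9
   vertex 0.0 0.1 2.3
   vertex 5.6 4.8 2.7
  endloop
 endfacet
 facet normal -0.226 0.957 0.184
  outer loop
   vertex 0.3 3.8 1.4
   vertex 5.6 4.8 2.7
   vertex 2.6 4.4 1.1
  endloop
 endfacet
 facet normal -0.276 0.830 0.485
  outer loop
   vertex 0.3 3.8 1.4
   vertex 1.0 1.4 5.9
   vertex 5.6 4.8 2.7
  endloop
 endfacet
 facet normal 0.519 -0.564 -0.642
  outer loop
   vertex 0.5 1.7 1.3
   vertex 5.6 4.8 2.7
   vertex 0.0 0.1 2.3
  endloop
 endfacet
 facet normal 0.470 -0.423 -0.775
  outer loop
   vertex 0.5 1.7 1.3
   vertex 2.6 4.4 1.1
   vertex 5.6 4.8 2.7
  endloop
 endfacet
 facet normal -0.138 0.034 -0.990
  outer loop
   vertex 0.5 1.7 1.3
   vertex 0.3 3.8 1.4
   vertex 2.6 4.4 1.1
  endloop
 endfacet
 facet normal -0.966 0.041 0.254
  outer loop
   vertex 0.0 2.6 1.9
   vertex 0.0 0.1 2.3
   vertex 1.0 1.4 5.9
  endloop
 endfacet
 facet normal -0.876 0.355 0.326
  outer loop
   vertex 0.0 2.6 1.9
   vertex 1.0 1.4 5.9
   vertex 0.3 3.8 1.4
  endloop
 endfacet
 facet normal -0.827 -0.089 -0.556
  outer loop
   vertex 0.0 2.6 1.9
   vertex 0.5 1.7 1.3
   vertex 0.0 0.1 2.3
  endloop
 endfacet
 facet normal -0.802 -0.048 -0.596
  outer loop
   vertex 0.0 2.6 1.9
   vertex 0.3 3.8 1.4
   vertex 0.5 1.7 1.3
  endloop
 endfacet
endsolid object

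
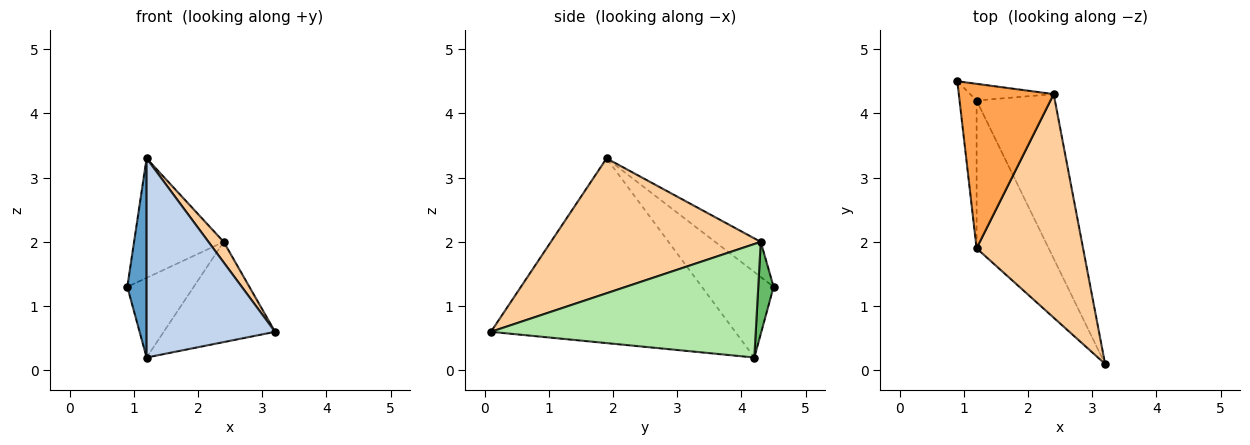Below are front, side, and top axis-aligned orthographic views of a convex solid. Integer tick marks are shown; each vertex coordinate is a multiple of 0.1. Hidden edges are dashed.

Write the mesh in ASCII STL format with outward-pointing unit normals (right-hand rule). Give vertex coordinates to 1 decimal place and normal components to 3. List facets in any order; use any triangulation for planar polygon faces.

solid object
 facet normal -0.948 -0.255 -0.189
  outer loop
   vertex 1.2 4.2 0.2
   vertex 1.2 1.9 3.3
   vertex 0.9 4.5 1.3
  endloop
 endfacet
 facet normal -0.837 -0.440 -0.326
  outer loop
   vertex 1.2 4.2 0.2
   vertex 3.2 0.1 0.6
   vertex 1.2 1.9 3.3
  endloop
 endfacet
 facet normal -0.287 0.563 0.775
  outer loop
   vertex 2.4 4.3 2.0
   vertex 0.9 4.5 1.3
   vertex 1.2 1.9 3.3
  endloop
 endfacet
 facet normal 0.784 -0.057 0.618
  outer loop
   vertex 2.4 4.3 2.0
   vertex 1.2 1.9 3.3
   vertex 3.2 0.1 0.6
  endloop
 endfacet
 facet normal 0.221 0.955 -0.200
  outer loop
   vertex 2.4 4.3 2.0
   vertex 1.2 4.2 0.2
   vertex 0.9 4.5 1.3
  endloop
 endfacet
 facet normal 0.778 0.327 -0.537
  outer loop
   vertex 2.4 4.3 2.0
   vertex 3.2 0.1 0.6
   vertex 1.2 4.2 0.2
  endloop
 endfacet
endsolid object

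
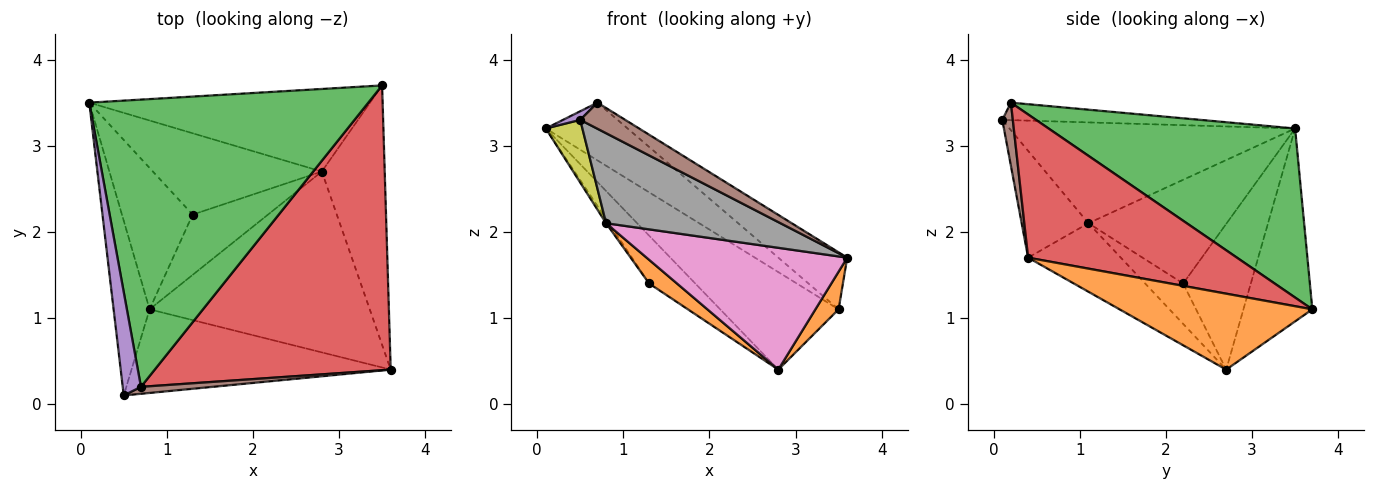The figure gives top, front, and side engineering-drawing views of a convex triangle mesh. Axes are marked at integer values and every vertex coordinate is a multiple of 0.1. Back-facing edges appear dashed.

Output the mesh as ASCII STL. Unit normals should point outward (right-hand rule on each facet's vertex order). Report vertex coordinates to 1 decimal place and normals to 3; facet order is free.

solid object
 facet normal -0.406 0.697 -0.591
  outer loop
   vertex 2.8 2.7 0.4
   vertex 0.1 3.5 3.2
   vertex 3.5 3.7 1.1
  endloop
 endfacet
 facet normal 0.767 -0.092 -0.635
  outer loop
   vertex 2.8 2.7 0.4
   vertex 3.5 3.7 1.1
   vertex 3.6 0.4 1.7
  endloop
 endfacet
 facet normal 0.511 0.169 0.843
  outer loop
   vertex 0.7 0.2 3.5
   vertex 3.5 3.7 1.1
   vertex 0.1 3.5 3.2
  endloop
 endfacet
 facet normal 0.511 0.169 0.843
  outer loop
   vertex 0.7 0.2 3.5
   vertex 3.6 0.4 1.7
   vertex 3.5 3.7 1.1
  endloop
 endfacet
 facet normal -0.691 -0.060 0.721
  outer loop
   vertex 0.7 0.2 3.5
   vertex 0.1 3.5 3.2
   vertex 0.5 0.1 3.3
  endloop
 endfacet
 facet normal 0.221 -0.943 0.251
  outer loop
   vertex 0.7 0.2 3.5
   vertex 0.5 0.1 3.3
   vertex 3.6 0.4 1.7
  endloop
 endfacet
 facet normal -0.250 -0.541 -0.803
  outer loop
   vertex 0.8 1.1 2.1
   vertex 2.8 2.7 0.4
   vertex 3.6 0.4 1.7
  endloop
 endfacet
 facet normal -0.270 -0.705 -0.655
  outer loop
   vertex 0.8 1.1 2.1
   vertex 3.6 0.4 1.7
   vertex 0.5 0.1 3.3
  endloop
 endfacet
 facet normal -0.935 -0.120 -0.334
  outer loop
   vertex 0.8 1.1 2.1
   vertex 0.5 0.1 3.3
   vertex 0.1 3.5 3.2
  endloop
 endfacet
 facet normal -0.597 0.407 -0.692
  outer loop
   vertex 1.3 2.2 1.4
   vertex 0.1 3.5 3.2
   vertex 2.8 2.7 0.4
  endloop
 endfacet
 facet normal -0.826 0.017 -0.563
  outer loop
   vertex 1.3 2.2 1.4
   vertex 0.8 1.1 2.1
   vertex 0.1 3.5 3.2
  endloop
 endfacet
 facet normal -0.446 -0.327 -0.833
  outer loop
   vertex 1.3 2.2 1.4
   vertex 2.8 2.7 0.4
   vertex 0.8 1.1 2.1
  endloop
 endfacet
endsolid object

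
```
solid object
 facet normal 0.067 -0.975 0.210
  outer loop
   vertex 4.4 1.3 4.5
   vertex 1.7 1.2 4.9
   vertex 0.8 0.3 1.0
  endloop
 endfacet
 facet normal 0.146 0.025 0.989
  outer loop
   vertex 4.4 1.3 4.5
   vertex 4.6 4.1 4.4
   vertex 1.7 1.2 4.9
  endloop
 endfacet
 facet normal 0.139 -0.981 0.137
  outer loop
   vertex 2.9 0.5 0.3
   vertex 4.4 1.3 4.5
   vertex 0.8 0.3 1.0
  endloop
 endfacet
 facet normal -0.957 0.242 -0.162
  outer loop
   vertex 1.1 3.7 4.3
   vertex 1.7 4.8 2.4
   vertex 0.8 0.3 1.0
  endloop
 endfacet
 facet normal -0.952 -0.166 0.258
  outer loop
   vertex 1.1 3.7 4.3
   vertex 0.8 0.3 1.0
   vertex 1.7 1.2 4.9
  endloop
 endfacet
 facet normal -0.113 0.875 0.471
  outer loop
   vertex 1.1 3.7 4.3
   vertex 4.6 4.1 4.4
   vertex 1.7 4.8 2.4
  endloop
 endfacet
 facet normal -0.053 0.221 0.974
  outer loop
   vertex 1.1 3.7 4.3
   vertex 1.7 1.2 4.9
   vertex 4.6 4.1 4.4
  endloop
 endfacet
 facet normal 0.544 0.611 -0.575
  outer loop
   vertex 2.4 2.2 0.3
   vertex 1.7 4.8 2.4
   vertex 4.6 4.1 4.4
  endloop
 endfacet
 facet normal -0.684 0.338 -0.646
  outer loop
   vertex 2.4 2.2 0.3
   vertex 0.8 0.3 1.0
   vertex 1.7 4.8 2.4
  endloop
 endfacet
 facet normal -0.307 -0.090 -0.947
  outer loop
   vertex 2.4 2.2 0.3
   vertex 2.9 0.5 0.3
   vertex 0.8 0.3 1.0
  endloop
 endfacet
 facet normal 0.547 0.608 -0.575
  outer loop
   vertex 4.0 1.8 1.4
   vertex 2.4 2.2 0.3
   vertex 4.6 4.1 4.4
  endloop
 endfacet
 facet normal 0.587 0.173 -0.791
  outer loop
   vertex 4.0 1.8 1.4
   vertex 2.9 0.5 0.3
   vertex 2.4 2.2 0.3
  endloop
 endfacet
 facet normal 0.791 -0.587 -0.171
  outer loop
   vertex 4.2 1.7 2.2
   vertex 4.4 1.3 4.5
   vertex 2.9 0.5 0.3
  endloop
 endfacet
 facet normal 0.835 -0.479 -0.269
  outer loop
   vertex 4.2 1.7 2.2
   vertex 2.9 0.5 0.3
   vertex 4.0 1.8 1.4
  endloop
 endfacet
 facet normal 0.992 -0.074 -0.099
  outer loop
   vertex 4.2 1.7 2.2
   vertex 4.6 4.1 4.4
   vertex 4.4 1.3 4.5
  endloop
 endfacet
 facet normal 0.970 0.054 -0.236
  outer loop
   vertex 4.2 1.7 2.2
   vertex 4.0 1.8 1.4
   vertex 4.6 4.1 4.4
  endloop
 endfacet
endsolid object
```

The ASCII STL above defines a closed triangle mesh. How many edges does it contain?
24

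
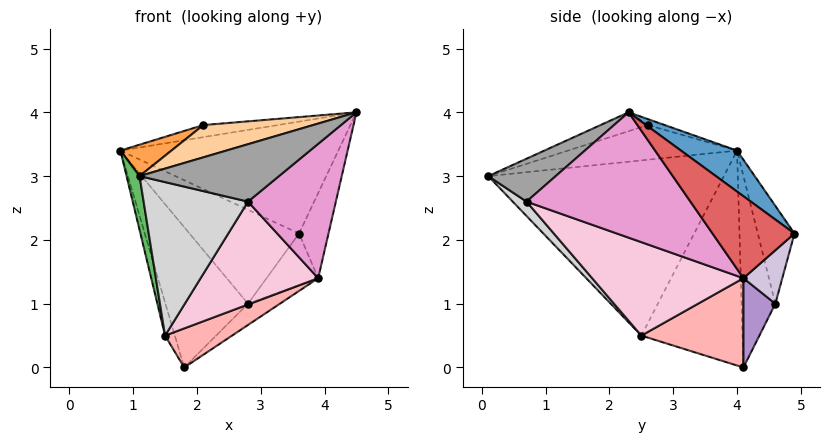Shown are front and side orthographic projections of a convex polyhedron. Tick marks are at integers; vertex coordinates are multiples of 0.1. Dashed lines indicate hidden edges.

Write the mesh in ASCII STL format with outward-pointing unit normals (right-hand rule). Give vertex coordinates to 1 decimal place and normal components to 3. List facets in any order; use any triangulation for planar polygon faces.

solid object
 facet normal 0.159 0.618 0.770
  outer loop
   vertex 3.6 4.9 2.1
   vertex 0.8 4.0 3.4
   vertex 4.5 2.3 4.0
  endloop
 endfacet
 facet normal -0.052 0.229 0.972
  outer loop
   vertex 2.1 2.6 3.8
   vertex 4.5 2.3 4.0
   vertex 0.8 4.0 3.4
  endloop
 endfacet
 facet normal -0.412 -0.124 0.903
  outer loop
   vertex 2.1 2.6 3.8
   vertex 0.8 4.0 3.4
   vertex 1.1 0.1 3.0
  endloop
 endfacet
 facet normal -0.113 -0.262 0.959
  outer loop
   vertex 2.1 2.6 3.8
   vertex 1.1 0.1 3.0
   vertex 4.5 2.3 4.0
  endloop
 endfacet
 facet normal -0.977 -0.054 -0.208
  outer loop
   vertex 1.5 2.5 0.5
   vertex 1.1 0.1 3.0
   vertex 0.8 4.0 3.4
  endloop
 endfacet
 facet normal -0.956 0.092 -0.278
  outer loop
   vertex 1.5 2.5 0.5
   vertex 0.8 4.0 3.4
   vertex 1.8 4.1 0.0
  endloop
 endfacet
 facet normal 0.941 0.338 0.017
  outer loop
   vertex 3.9 4.1 1.4
   vertex 3.6 4.9 2.1
   vertex 4.5 2.3 4.0
  endloop
 endfacet
 facet normal 0.521 -0.342 -0.782
  outer loop
   vertex 3.9 4.1 1.4
   vertex 1.5 2.5 0.5
   vertex 1.8 4.1 0.0
  endloop
 endfacet
 facet normal 0.485 0.485 -0.728
  outer loop
   vertex 2.8 4.6 1.0
   vertex 3.9 4.1 1.4
   vertex 1.8 4.1 0.0
  endloop
 endfacet
 facet normal 0.503 0.668 -0.548
  outer loop
   vertex 2.8 4.6 1.0
   vertex 3.6 4.9 2.1
   vertex 3.9 4.1 1.4
  endloop
 endfacet
 facet normal -0.377 0.922 -0.084
  outer loop
   vertex 2.8 4.6 1.0
   vertex 1.8 4.1 0.0
   vertex 0.8 4.0 3.4
  endloop
 endfacet
 facet normal -0.317 0.948 -0.028
  outer loop
   vertex 2.8 4.6 1.0
   vertex 0.8 4.0 3.4
   vertex 3.6 4.9 2.1
  endloop
 endfacet
 facet normal 0.779 -0.417 -0.469
  outer loop
   vertex 2.8 0.7 2.6
   vertex 3.9 4.1 1.4
   vertex 4.5 2.3 4.0
  endloop
 endfacet
 facet normal 0.554 -0.431 -0.712
  outer loop
   vertex 2.8 0.7 2.6
   vertex 1.5 2.5 0.5
   vertex 3.9 4.1 1.4
  endloop
 endfacet
 facet normal 0.389 -0.805 0.447
  outer loop
   vertex 2.8 0.7 2.6
   vertex 4.5 2.3 4.0
   vertex 1.1 0.1 3.0
  endloop
 endfacet
 facet normal 0.096 -0.726 -0.681
  outer loop
   vertex 2.8 0.7 2.6
   vertex 1.1 0.1 3.0
   vertex 1.5 2.5 0.5
  endloop
 endfacet
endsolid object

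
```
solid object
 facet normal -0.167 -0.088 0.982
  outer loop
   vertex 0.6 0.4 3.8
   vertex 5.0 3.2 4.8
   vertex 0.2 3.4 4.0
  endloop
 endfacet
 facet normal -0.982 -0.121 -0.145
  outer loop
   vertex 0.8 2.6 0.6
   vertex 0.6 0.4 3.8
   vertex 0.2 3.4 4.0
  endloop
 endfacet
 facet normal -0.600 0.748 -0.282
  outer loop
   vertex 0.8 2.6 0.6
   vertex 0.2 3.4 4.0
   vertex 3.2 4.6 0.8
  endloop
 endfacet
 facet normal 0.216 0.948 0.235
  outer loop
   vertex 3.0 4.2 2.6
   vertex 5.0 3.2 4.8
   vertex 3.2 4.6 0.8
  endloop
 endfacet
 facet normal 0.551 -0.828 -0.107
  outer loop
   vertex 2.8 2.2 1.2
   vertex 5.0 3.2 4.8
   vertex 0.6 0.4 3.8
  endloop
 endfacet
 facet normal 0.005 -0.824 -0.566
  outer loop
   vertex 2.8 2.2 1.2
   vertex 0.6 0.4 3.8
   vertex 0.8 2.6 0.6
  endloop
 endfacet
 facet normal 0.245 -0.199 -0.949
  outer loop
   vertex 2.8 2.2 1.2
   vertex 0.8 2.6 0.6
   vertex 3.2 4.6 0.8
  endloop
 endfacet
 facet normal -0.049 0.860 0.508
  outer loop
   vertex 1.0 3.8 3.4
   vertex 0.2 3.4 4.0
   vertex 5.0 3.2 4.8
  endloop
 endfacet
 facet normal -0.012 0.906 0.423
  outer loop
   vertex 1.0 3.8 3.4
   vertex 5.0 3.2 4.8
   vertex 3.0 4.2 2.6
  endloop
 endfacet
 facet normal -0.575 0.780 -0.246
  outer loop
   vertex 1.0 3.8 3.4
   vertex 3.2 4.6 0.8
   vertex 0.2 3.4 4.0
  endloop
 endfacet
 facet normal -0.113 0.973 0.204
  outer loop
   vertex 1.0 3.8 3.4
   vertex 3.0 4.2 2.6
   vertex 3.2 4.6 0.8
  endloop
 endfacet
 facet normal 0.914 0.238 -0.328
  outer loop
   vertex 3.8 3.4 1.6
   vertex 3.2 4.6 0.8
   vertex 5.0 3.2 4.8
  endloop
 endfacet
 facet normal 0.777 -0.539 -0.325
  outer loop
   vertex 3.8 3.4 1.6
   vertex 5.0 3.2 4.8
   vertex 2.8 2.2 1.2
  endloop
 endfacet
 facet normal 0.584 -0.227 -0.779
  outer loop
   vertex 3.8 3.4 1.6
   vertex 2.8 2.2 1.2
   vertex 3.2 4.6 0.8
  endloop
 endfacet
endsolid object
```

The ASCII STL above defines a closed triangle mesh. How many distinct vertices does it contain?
9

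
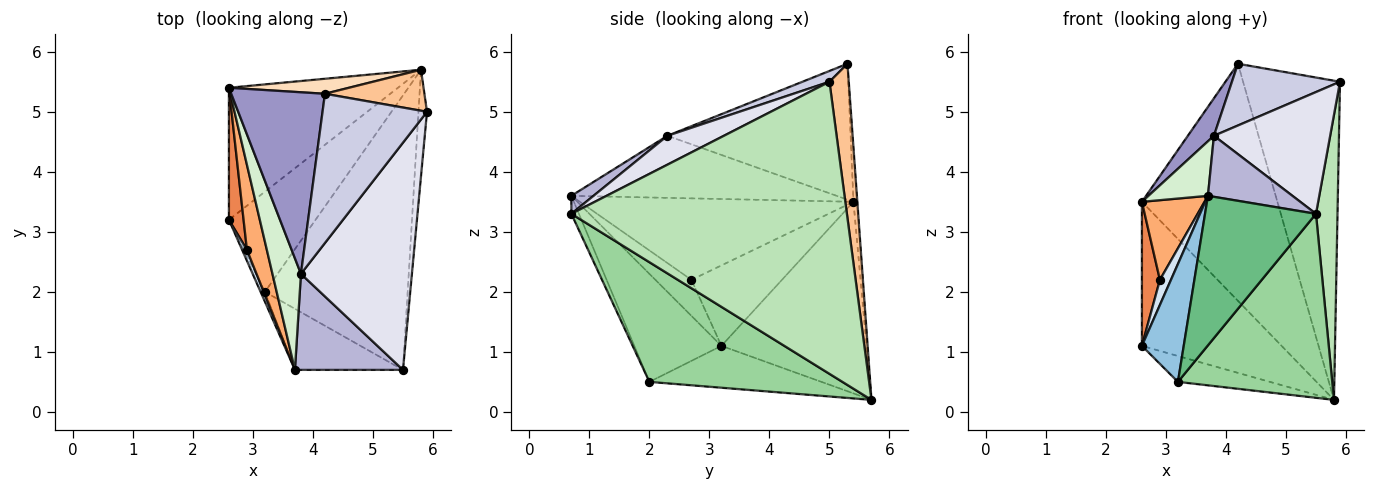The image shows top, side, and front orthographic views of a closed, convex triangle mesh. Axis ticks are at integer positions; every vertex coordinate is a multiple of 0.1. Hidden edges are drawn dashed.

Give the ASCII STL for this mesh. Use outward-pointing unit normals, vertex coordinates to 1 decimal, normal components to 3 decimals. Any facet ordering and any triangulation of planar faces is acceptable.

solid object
 facet normal -0.608 0.585 -0.536
  outer loop
   vertex 2.6 5.4 3.5
   vertex 5.8 5.7 0.2
   vertex 2.6 3.2 1.1
  endloop
 endfacet
 facet normal -0.901 -0.432 -0.036
  outer loop
   vertex 3.2 2.0 0.5
   vertex 3.7 0.7 3.6
   vertex 2.6 3.2 1.1
  endloop
 endfacet
 facet normal -0.424 0.227 -0.877
  outer loop
   vertex 3.2 2.0 0.5
   vertex 2.6 3.2 1.1
   vertex 5.8 5.7 0.2
  endloop
 endfacet
 facet normal -0.948 -0.291 0.126
  outer loop
   vertex 2.9 2.7 2.2
   vertex 2.6 3.2 1.1
   vertex 3.7 0.7 3.6
  endloop
 endfacet
 facet normal -0.965 -0.192 0.176
  outer loop
   vertex 2.9 2.7 2.2
   vertex 2.6 5.4 3.5
   vertex 2.6 3.2 1.1
  endloop
 endfacet
 facet normal -0.948 -0.217 0.232
  outer loop
   vertex 2.9 2.7 2.2
   vertex 3.7 0.7 3.6
   vertex 2.6 5.4 3.5
  endloop
 endfacet
 facet normal 0.194 0.973 0.125
  outer loop
   vertex 4.2 5.3 5.8
   vertex 5.9 5.0 5.5
   vertex 5.8 5.7 0.2
  endloop
 endfacet
 facet normal -0.028 0.998 0.063
  outer loop
   vertex 4.2 5.3 5.8
   vertex 5.8 5.7 0.2
   vertex 2.6 5.4 3.5
  endloop
 endfacet
 facet normal -0.063 -0.924 -0.377
  outer loop
   vertex 5.5 0.7 3.3
   vertex 3.7 0.7 3.6
   vertex 3.2 2.0 0.5
  endloop
 endfacet
 facet normal 0.572 -0.457 -0.682
  outer loop
   vertex 5.5 0.7 3.3
   vertex 3.2 2.0 0.5
   vertex 5.8 5.7 0.2
  endloop
 endfacet
 facet normal 0.997 -0.078 -0.029
  outer loop
   vertex 5.5 0.7 3.3
   vertex 5.8 5.7 0.2
   vertex 5.9 5.0 5.5
  endloop
 endfacet
 facet normal -0.891 -0.200 0.409
  outer loop
   vertex 3.8 2.3 4.6
   vertex 2.6 5.4 3.5
   vertex 3.7 0.7 3.6
  endloop
 endfacet
 facet normal -0.818 -0.116 0.564
  outer loop
   vertex 3.8 2.3 4.6
   vertex 4.2 5.3 5.8
   vertex 2.6 5.4 3.5
  endloop
 endfacet
 facet normal 0.139 -0.531 0.836
  outer loop
   vertex 3.8 2.3 4.6
   vertex 3.7 0.7 3.6
   vertex 5.5 0.7 3.3
  endloop
 endfacet
 facet normal 0.095 -0.381 0.920
  outer loop
   vertex 3.8 2.3 4.6
   vertex 5.9 5.0 5.5
   vertex 4.2 5.3 5.8
  endloop
 endfacet
 facet normal 0.224 -0.460 0.859
  outer loop
   vertex 3.8 2.3 4.6
   vertex 5.5 0.7 3.3
   vertex 5.9 5.0 5.5
  endloop
 endfacet
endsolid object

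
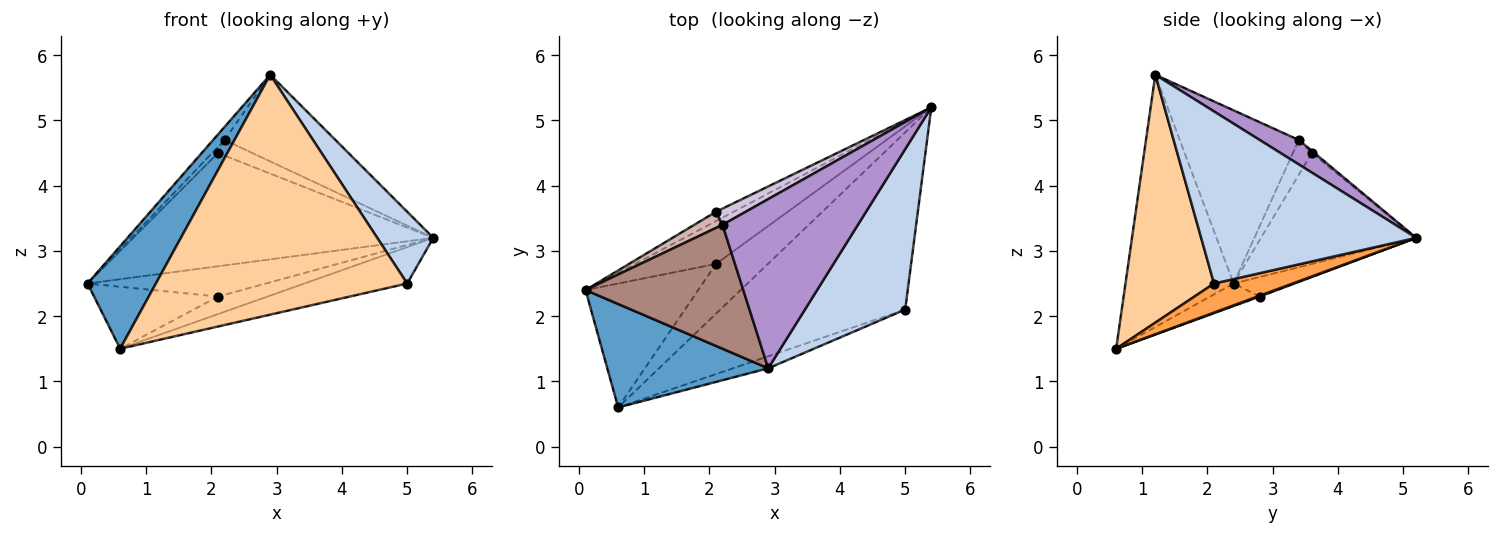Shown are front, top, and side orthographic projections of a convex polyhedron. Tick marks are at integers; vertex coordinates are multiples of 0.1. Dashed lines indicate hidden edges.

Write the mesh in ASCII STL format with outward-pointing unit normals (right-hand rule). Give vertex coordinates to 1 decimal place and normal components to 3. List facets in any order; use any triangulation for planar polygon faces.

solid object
 facet normal -0.744 -0.470 0.475
  outer loop
   vertex 0.6 0.6 1.5
   vertex 2.9 1.2 5.7
   vertex 0.1 2.4 2.5
  endloop
 endfacet
 facet normal 0.843 -0.220 0.491
  outer loop
   vertex 5.0 2.1 2.5
   vertex 5.4 5.2 3.2
   vertex 2.9 1.2 5.7
  endloop
 endfacet
 facet normal 0.152 0.199 -0.968
  outer loop
   vertex 5.0 2.1 2.5
   vertex 0.6 0.6 1.5
   vertex 5.4 5.2 3.2
  endloop
 endfacet
 facet normal 0.332 -0.942 -0.047
  outer loop
   vertex 5.0 2.1 2.5
   vertex 2.9 1.2 5.7
   vertex 0.6 0.6 1.5
  endloop
 endfacet
 facet normal -0.458 0.886 -0.073
  outer loop
   vertex 2.1 3.6 4.5
   vertex 5.4 5.2 3.2
   vertex 0.1 2.4 2.5
  endloop
 endfacet
 facet normal -0.193 0.566 -0.801
  outer loop
   vertex 2.1 2.8 2.3
   vertex 0.1 2.4 2.5
   vertex 5.4 5.2 3.2
  endloop
 endfacet
 facet normal -0.176 0.440 -0.880
  outer loop
   vertex 2.1 2.8 2.3
   vertex 0.6 0.6 1.5
   vertex 0.1 2.4 2.5
  endloop
 endfacet
 facet normal 0.015 0.332 -0.943
  outer loop
   vertex 2.1 2.8 2.3
   vertex 5.4 5.2 3.2
   vertex 0.6 0.6 1.5
  endloop
 endfacet
 facet normal 0.159 0.450 0.879
  outer loop
   vertex 2.2 3.4 4.7
   vertex 2.9 1.2 5.7
   vertex 5.4 5.2 3.2
  endloop
 endfacet
 facet normal -0.053 0.693 0.719
  outer loop
   vertex 2.2 3.4 4.7
   vertex 5.4 5.2 3.2
   vertex 2.1 3.6 4.5
  endloop
 endfacet
 facet normal -0.737 0.071 0.672
  outer loop
   vertex 2.2 3.4 4.7
   vertex 0.1 2.4 2.5
   vertex 2.9 1.2 5.7
  endloop
 endfacet
 facet normal -0.754 0.236 0.613
  outer loop
   vertex 2.2 3.4 4.7
   vertex 2.1 3.6 4.5
   vertex 0.1 2.4 2.5
  endloop
 endfacet
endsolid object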